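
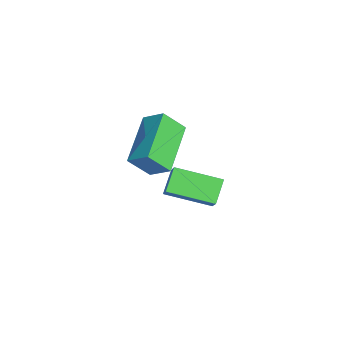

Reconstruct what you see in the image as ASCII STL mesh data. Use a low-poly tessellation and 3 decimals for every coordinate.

solid 
facet normal -0.671 -0.047 -0.740
outer loop
vertex -1.993 3.227 -0.79
vertex -1.676 4.654 -1.169
vertex -1.368 2.942 -1.339
endloop
endfacet
facet normal -0.210 -0.945 0.251
outer loop
vertex -0.744 2.986 -0.651
vertex -1.993 3.227 -0.79
vertex -1.368 2.942 -1.339
endloop
endfacet
facet normal -0.671 -0.047 -0.740
outer loop
vertex -1.368 2.942 -1.339
vertex -1.676 4.654 -1.169
vertex -1.051 4.369 -1.718
endloop
endfacet
facet normal 0.711 -0.324 -0.624
outer loop
vertex -1.051 4.369 -1.718
vertex -0.744 2.986 -0.651
vertex -1.368 2.942 -1.339
endloop
endfacet
facet normal -0.711 0.324 0.624
outer loop
vertex -1.993 3.227 -0.79
vertex -1.052 4.698 -0.481
vertex -1.676 4.654 -1.169
endloop
endfacet
facet normal -0.210 -0.945 0.251
outer loop
vertex -1.369 3.271 -0.102
vertex -1.993 3.227 -0.79
vertex -0.744 2.986 -0.651
endloop
endfacet
facet normal -0.711 0.324 0.624
outer loop
vertex -1.369 3.271 -0.102
vertex -1.052 4.698 -0.481
vertex -1.993 3.227 -0.79
endloop
endfacet
facet normal 0.210 0.945 -0.251
outer loop
vertex -1.676 4.654 -1.169
vertex -1.052 4.698 -0.481
vertex -1.051 4.369 -1.718
endloop
endfacet
facet normal 0.711 -0.324 -0.624
outer loop
vertex -0.427 4.413 -1.03
vertex -0.744 2.986 -0.651
vertex -1.051 4.369 -1.718
endloop
endfacet
facet normal 0.210 0.945 -0.251
outer loop
vertex -1.051 4.369 -1.718
vertex -1.052 4.698 -0.481
vertex -0.427 4.413 -1.03
endloop
endfacet
facet normal 0.671 0.047 0.740
outer loop
vertex -0.427 4.413 -1.03
vertex -1.369 3.271 -0.102
vertex -0.744 2.986 -0.651
endloop
endfacet
facet normal 0.671 0.047 0.740
outer loop
vertex -1.052 4.698 -0.481
vertex -1.369 3.271 -0.102
vertex -0.427 4.413 -1.03
endloop
endfacet
facet normal -0.460 -0.678 -0.574
outer loop
vertex 0.573 1.834 2.02
vertex -0.934 2.364 2.602
vertex 0.522 2.467 1.313
endloop
endfacet
facet normal 0.887 -0.311 -0.342
outer loop
vertex 0.894 3.016 1.778
vertex 0.573 1.834 2.02
vertex 0.522 2.467 1.313
endloop
endfacet
facet normal -0.460 -0.678 -0.573
outer loop
vertex 0.522 2.467 1.313
vertex -0.934 2.364 2.602
vertex -0.985 2.996 1.895
endloop
endfacet
facet normal -0.053 0.666 -0.744
outer loop
vertex -0.985 2.996 1.895
vertex 0.894 3.016 1.778
vertex 0.522 2.467 1.313
endloop
endfacet
facet normal 0.053 -0.666 0.744
outer loop
vertex 0.573 1.834 2.02
vertex -0.562 2.913 3.067
vertex -0.934 2.364 2.602
endloop
endfacet
facet normal 0.887 -0.311 -0.342
outer loop
vertex 0.945 2.384 2.485
vertex 0.573 1.834 2.02
vertex 0.894 3.016 1.778
endloop
endfacet
facet normal 0.054 -0.666 0.744
outer loop
vertex 0.945 2.384 2.485
vertex -0.562 2.913 3.067
vertex 0.573 1.834 2.02
endloop
endfacet
facet normal -0.887 0.311 0.342
outer loop
vertex -0.934 2.364 2.602
vertex -0.562 2.913 3.067
vertex -0.985 2.996 1.895
endloop
endfacet
facet normal -0.053 0.666 -0.744
outer loop
vertex -0.613 3.546 2.36
vertex 0.894 3.016 1.778
vertex -0.985 2.996 1.895
endloop
endfacet
facet normal -0.887 0.311 0.342
outer loop
vertex -0.985 2.996 1.895
vertex -0.562 2.913 3.067
vertex -0.613 3.546 2.36
endloop
endfacet
facet normal 0.460 0.678 0.573
outer loop
vertex -0.613 3.546 2.36
vertex 0.945 2.384 2.485
vertex 0.894 3.016 1.778
endloop
endfacet
facet normal 0.460 0.678 0.574
outer loop
vertex -0.562 2.913 3.067
vertex 0.945 2.384 2.485
vertex -0.613 3.546 2.36
endloop
endfacet

endsolid


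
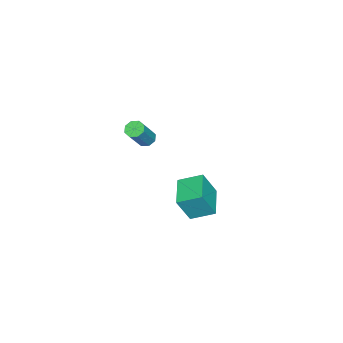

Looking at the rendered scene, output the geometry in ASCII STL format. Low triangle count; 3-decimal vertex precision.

solid 
facet normal -0.606 0.064 -0.793
outer loop
vertex 1.274 1.925 2.28
vertex 0.861 1.527 2.563
vertex 0.943 2.162 2.552
endloop
endfacet
facet normal 0.419 0.873 -0.250
outer loop
vertex 1.274 1.925 2.28
vertex 0.943 2.162 2.552
vertex 2.552 1.791 3.953
endloop
endfacet
facet normal 0.419 0.873 -0.250
outer loop
vertex 2.552 1.791 3.953
vertex 0.943 2.162 2.552
vertex 2.221 2.028 4.225
endloop
endfacet
facet normal 0.606 -0.063 0.793
outer loop
vertex 2.552 1.791 3.953
vertex 2.221 2.028 4.225
vertex 2.139 1.393 4.237
endloop
endfacet
facet normal -0.605 0.064 -0.793
outer loop
vertex 0.943 2.162 2.552
vertex 0.861 1.527 2.563
vertex 0.563 2.027 2.831
endloop
endfacet
facet normal -0.182 0.959 0.216
outer loop
vertex 0.943 2.162 2.552
vertex 0.563 2.027 2.831
vertex 2.221 2.028 4.225
endloop
endfacet
facet normal -0.183 0.959 0.217
outer loop
vertex 2.221 2.028 4.225
vertex 0.563 2.027 2.831
vertex 1.841 1.892 4.504
endloop
endfacet
facet normal 0.605 -0.063 0.794
outer loop
vertex 2.221 2.028 4.225
vertex 1.841 1.892 4.504
vertex 2.139 1.393 4.237
endloop
endfacet
facet normal -0.606 0.064 -0.793
outer loop
vertex 0.563 2.027 2.831
vertex 0.861 1.527 2.563
vertex 0.358 1.599 2.953
endloop
endfacet
facet normal -0.677 0.483 0.556
outer loop
vertex 0.563 2.027 2.831
vertex 0.358 1.599 2.953
vertex 1.841 1.892 4.504
endloop
endfacet
facet normal -0.677 0.483 0.556
outer loop
vertex 1.841 1.892 4.504
vertex 0.358 1.599 2.953
vertex 1.636 1.464 4.626
endloop
endfacet
facet normal 0.605 -0.063 0.794
outer loop
vertex 1.841 1.892 4.504
vertex 1.636 1.464 4.626
vertex 2.139 1.393 4.237
endloop
endfacet
facet normal -0.606 0.063 -0.793
outer loop
vertex 0.358 1.599 2.953
vertex 0.861 1.527 2.563
vertex 0.448 1.129 2.847
endloop
endfacet
facet normal -0.774 -0.277 0.569
outer loop
vertex 0.358 1.599 2.953
vertex 0.448 1.129 2.847
vertex 1.636 1.464 4.626
endloop
endfacet
facet normal -0.774 -0.277 0.569
outer loop
vertex 1.636 1.464 4.626
vertex 0.448 1.129 2.847
vertex 1.726 0.995 4.52
endloop
endfacet
facet normal 0.605 -0.063 0.794
outer loop
vertex 1.636 1.464 4.626
vertex 1.726 0.995 4.52
vertex 2.139 1.393 4.237
endloop
endfacet
facet normal -0.606 0.063 -0.793
outer loop
vertex 0.448 1.129 2.847
vertex 0.861 1.527 2.563
vertex 0.779 0.892 2.575
endloop
endfacet
facet normal -0.419 -0.873 0.250
outer loop
vertex 0.448 1.129 2.847
vertex 0.779 0.892 2.575
vertex 1.726 0.995 4.52
endloop
endfacet
facet normal -0.419 -0.873 0.250
outer loop
vertex 1.726 0.995 4.52
vertex 0.779 0.892 2.575
vertex 2.057 0.758 4.248
endloop
endfacet
facet normal 0.606 -0.064 0.793
outer loop
vertex 1.726 0.995 4.52
vertex 2.057 0.758 4.248
vertex 2.139 1.393 4.237
endloop
endfacet
facet normal -0.605 0.063 -0.794
outer loop
vertex 0.779 0.892 2.575
vertex 0.861 1.527 2.563
vertex 1.159 1.028 2.296
endloop
endfacet
facet normal 0.184 -0.959 -0.217
outer loop
vertex 0.779 0.892 2.575
vertex 1.159 1.028 2.296
vertex 2.057 0.758 4.248
endloop
endfacet
facet normal 0.182 -0.959 -0.216
outer loop
vertex 2.057 0.758 4.248
vertex 1.159 1.028 2.296
vertex 2.437 0.893 3.969
endloop
endfacet
facet normal 0.605 -0.064 0.793
outer loop
vertex 2.057 0.758 4.248
vertex 2.437 0.893 3.969
vertex 2.139 1.393 4.237
endloop
endfacet
facet normal -0.605 0.063 -0.794
outer loop
vertex 1.159 1.028 2.296
vertex 0.861 1.527 2.563
vertex 1.364 1.456 2.174
endloop
endfacet
facet normal 0.677 -0.483 -0.556
outer loop
vertex 1.159 1.028 2.296
vertex 1.364 1.456 2.174
vertex 2.437 0.893 3.969
endloop
endfacet
facet normal 0.677 -0.483 -0.556
outer loop
vertex 2.437 0.893 3.969
vertex 1.364 1.456 2.174
vertex 2.642 1.321 3.847
endloop
endfacet
facet normal 0.606 -0.064 0.793
outer loop
vertex 2.437 0.893 3.969
vertex 2.642 1.321 3.847
vertex 2.139 1.393 4.237
endloop
endfacet
facet normal -0.605 0.063 -0.794
outer loop
vertex 1.364 1.456 2.174
vertex 0.861 1.527 2.563
vertex 1.274 1.925 2.28
endloop
endfacet
facet normal 0.774 0.277 -0.569
outer loop
vertex 1.364 1.456 2.174
vertex 1.274 1.925 2.28
vertex 2.642 1.321 3.847
endloop
endfacet
facet normal 0.774 0.277 -0.569
outer loop
vertex 2.642 1.321 3.847
vertex 1.274 1.925 2.28
vertex 2.552 1.791 3.953
endloop
endfacet
facet normal 0.606 -0.063 0.793
outer loop
vertex 2.642 1.321 3.847
vertex 2.552 1.791 3.953
vertex 2.139 1.393 4.237
endloop
endfacet
facet normal -0.909 -0.366 0.199
outer loop
vertex -1.957 2.321 -3.16
vertex -2.413 3.822 -2.479
vertex -2.613 2.954 -4.996
endloop
endfacet
facet normal 0.267 -0.878 -0.398
outer loop
vertex -0.667 3.738 -5.421
vertex -1.957 2.321 -3.16
vertex -2.613 2.954 -4.996
endloop
endfacet
facet normal -0.909 -0.366 0.199
outer loop
vertex -2.613 2.954 -4.996
vertex -2.413 3.822 -2.479
vertex -3.069 4.455 -4.315
endloop
endfacet
facet normal -0.320 0.309 -0.896
outer loop
vertex -3.069 4.455 -4.315
vertex -0.667 3.738 -5.421
vertex -2.613 2.954 -4.996
endloop
endfacet
facet normal 0.320 -0.309 0.896
outer loop
vertex -1.957 2.321 -3.16
vertex -0.467 4.606 -2.904
vertex -2.413 3.822 -2.479
endloop
endfacet
facet normal 0.267 -0.878 -0.398
outer loop
vertex -0.011 3.105 -3.585
vertex -1.957 2.321 -3.16
vertex -0.667 3.738 -5.421
endloop
endfacet
facet normal 0.320 -0.309 0.896
outer loop
vertex -0.011 3.105 -3.585
vertex -0.467 4.606 -2.904
vertex -1.957 2.321 -3.16
endloop
endfacet
facet normal -0.267 0.878 0.398
outer loop
vertex -2.413 3.822 -2.479
vertex -0.467 4.606 -2.904
vertex -3.069 4.455 -4.315
endloop
endfacet
facet normal -0.320 0.309 -0.896
outer loop
vertex -1.123 5.239 -4.74
vertex -0.667 3.738 -5.421
vertex -3.069 4.455 -4.315
endloop
endfacet
facet normal -0.267 0.878 0.398
outer loop
vertex -3.069 4.455 -4.315
vertex -0.467 4.606 -2.904
vertex -1.123 5.239 -4.74
endloop
endfacet
facet normal 0.909 0.366 -0.199
outer loop
vertex -1.123 5.239 -4.74
vertex -0.011 3.105 -3.585
vertex -0.667 3.738 -5.421
endloop
endfacet
facet normal 0.909 0.366 -0.199
outer loop
vertex -0.467 4.606 -2.904
vertex -0.011 3.105 -3.585
vertex -1.123 5.239 -4.74
endloop
endfacet

endsolid


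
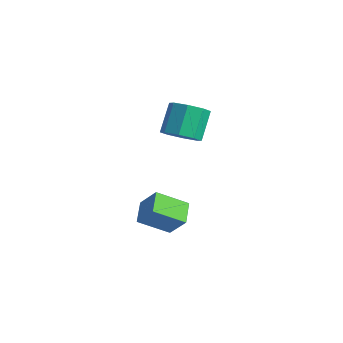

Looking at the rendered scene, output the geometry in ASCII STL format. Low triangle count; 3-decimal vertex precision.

solid 
facet normal -0.519 -0.684 0.513
outer loop
vertex -2.207 0.857 -2.45
vertex -3.015 1.785 -2.031
vertex -3.111 0.624 -3.675
endloop
endfacet
facet normal 0.621 -0.714 -0.323
outer loop
vertex -2.145 1.895 -4.629
vertex -2.207 0.857 -2.45
vertex -3.111 0.624 -3.675
endloop
endfacet
facet normal -0.519 -0.684 0.513
outer loop
vertex -3.111 0.624 -3.675
vertex -3.015 1.785 -2.031
vertex -3.919 1.552 -3.256
endloop
endfacet
facet normal -0.587 -0.151 -0.796
outer loop
vertex -3.919 1.552 -3.256
vertex -2.145 1.895 -4.629
vertex -3.111 0.624 -3.675
endloop
endfacet
facet normal 0.587 0.151 0.796
outer loop
vertex -2.207 0.857 -2.45
vertex -2.049 3.056 -2.985
vertex -3.015 1.785 -2.031
endloop
endfacet
facet normal 0.621 -0.714 -0.323
outer loop
vertex -1.241 2.128 -3.404
vertex -2.207 0.857 -2.45
vertex -2.145 1.895 -4.629
endloop
endfacet
facet normal 0.587 0.151 0.796
outer loop
vertex -1.241 2.128 -3.404
vertex -2.049 3.056 -2.985
vertex -2.207 0.857 -2.45
endloop
endfacet
facet normal -0.621 0.714 0.323
outer loop
vertex -3.015 1.785 -2.031
vertex -2.049 3.056 -2.985
vertex -3.919 1.552 -3.256
endloop
endfacet
facet normal -0.587 -0.151 -0.796
outer loop
vertex -2.953 2.823 -4.21
vertex -2.145 1.895 -4.629
vertex -3.919 1.552 -3.256
endloop
endfacet
facet normal -0.621 0.714 0.323
outer loop
vertex -3.919 1.552 -3.256
vertex -2.049 3.056 -2.985
vertex -2.953 2.823 -4.21
endloop
endfacet
facet normal 0.519 0.684 -0.513
outer loop
vertex -2.953 2.823 -4.21
vertex -1.241 2.128 -3.404
vertex -2.145 1.895 -4.629
endloop
endfacet
facet normal 0.519 0.684 -0.513
outer loop
vertex -2.049 3.056 -2.985
vertex -1.241 2.128 -3.404
vertex -2.953 2.823 -4.21
endloop
endfacet
facet normal 0.312 -0.615 -0.724
outer loop
vertex -2.006 3.806 1.323
vertex -2.853 3.233 1.445
vertex -2.601 4.045 0.864
endloop
endfacet
facet normal 0.577 0.728 -0.369
outer loop
vertex -2.006 3.806 1.323
vertex -2.601 4.045 0.864
vertex -2.56 4.9 2.613
endloop
endfacet
facet normal 0.578 0.728 -0.369
outer loop
vertex -2.56 4.9 2.613
vertex -2.601 4.045 0.864
vertex -3.155 5.14 2.154
endloop
endfacet
facet normal -0.311 0.615 0.725
outer loop
vertex -2.56 4.9 2.613
vertex -3.155 5.14 2.154
vertex -3.407 4.327 2.735
endloop
endfacet
facet normal 0.312 -0.615 -0.724
outer loop
vertex -2.601 4.045 0.864
vertex -2.853 3.233 1.445
vertex -3.343 3.808 0.746
endloop
endfacet
facet normal -0.126 0.729 -0.673
outer loop
vertex -2.601 4.045 0.864
vertex -3.343 3.808 0.746
vertex -3.155 5.14 2.154
endloop
endfacet
facet normal -0.125 0.729 -0.673
outer loop
vertex -3.155 5.14 2.154
vertex -3.343 3.808 0.746
vertex -3.898 4.903 2.035
endloop
endfacet
facet normal -0.312 0.615 0.725
outer loop
vertex -3.155 5.14 2.154
vertex -3.898 4.903 2.035
vertex -3.407 4.327 2.735
endloop
endfacet
facet normal 0.312 -0.615 -0.724
outer loop
vertex -3.343 3.808 0.746
vertex -2.853 3.233 1.445
vertex -3.798 3.234 1.037
endloop
endfacet
facet normal -0.755 0.303 -0.582
outer loop
vertex -3.343 3.808 0.746
vertex -3.798 3.234 1.037
vertex -3.898 4.903 2.035
endloop
endfacet
facet normal -0.755 0.303 -0.582
outer loop
vertex -3.898 4.903 2.035
vertex -3.798 3.234 1.037
vertex -4.353 4.329 2.327
endloop
endfacet
facet normal -0.311 0.615 0.724
outer loop
vertex -3.898 4.903 2.035
vertex -4.353 4.329 2.327
vertex -3.407 4.327 2.735
endloop
endfacet
facet normal 0.312 -0.615 -0.724
outer loop
vertex -3.798 3.234 1.037
vertex -2.853 3.233 1.445
vertex -3.7 2.66 1.567
endloop
endfacet
facet normal -0.942 -0.300 -0.151
outer loop
vertex -3.798 3.234 1.037
vertex -3.7 2.66 1.567
vertex -4.353 4.329 2.327
endloop
endfacet
facet normal -0.942 -0.300 -0.150
outer loop
vertex -4.353 4.329 2.327
vertex -3.7 2.66 1.567
vertex -4.254 3.754 2.857
endloop
endfacet
facet normal -0.311 0.615 0.725
outer loop
vertex -4.353 4.329 2.327
vertex -4.254 3.754 2.857
vertex -3.407 4.327 2.735
endloop
endfacet
facet normal 0.311 -0.615 -0.725
outer loop
vertex -3.7 2.66 1.567
vertex -2.853 3.233 1.445
vertex -3.105 2.42 2.026
endloop
endfacet
facet normal -0.578 -0.728 0.369
outer loop
vertex -3.7 2.66 1.567
vertex -3.105 2.42 2.026
vertex -4.254 3.754 2.857
endloop
endfacet
facet normal -0.578 -0.728 0.370
outer loop
vertex -4.254 3.754 2.857
vertex -3.105 2.42 2.026
vertex -3.659 3.515 3.316
endloop
endfacet
facet normal -0.312 0.615 0.724
outer loop
vertex -4.254 3.754 2.857
vertex -3.659 3.515 3.316
vertex -3.407 4.327 2.735
endloop
endfacet
facet normal 0.312 -0.615 -0.725
outer loop
vertex -3.105 2.42 2.026
vertex -2.853 3.233 1.445
vertex -2.362 2.657 2.145
endloop
endfacet
facet normal 0.125 -0.729 0.673
outer loop
vertex -3.105 2.42 2.026
vertex -2.362 2.657 2.145
vertex -3.659 3.515 3.316
endloop
endfacet
facet normal 0.126 -0.729 0.673
outer loop
vertex -3.659 3.515 3.316
vertex -2.362 2.657 2.145
vertex -2.917 3.752 3.434
endloop
endfacet
facet normal -0.312 0.615 0.724
outer loop
vertex -3.659 3.515 3.316
vertex -2.917 3.752 3.434
vertex -3.407 4.327 2.735
endloop
endfacet
facet normal 0.311 -0.615 -0.724
outer loop
vertex -2.362 2.657 2.145
vertex -2.853 3.233 1.445
vertex -1.907 3.231 1.853
endloop
endfacet
facet normal 0.755 -0.302 0.582
outer loop
vertex -2.362 2.657 2.145
vertex -1.907 3.231 1.853
vertex -2.917 3.752 3.434
endloop
endfacet
facet normal 0.755 -0.303 0.582
outer loop
vertex -2.917 3.752 3.434
vertex -1.907 3.231 1.853
vertex -2.462 4.326 3.143
endloop
endfacet
facet normal -0.312 0.615 0.724
outer loop
vertex -2.917 3.752 3.434
vertex -2.462 4.326 3.143
vertex -3.407 4.327 2.735
endloop
endfacet
facet normal 0.311 -0.615 -0.725
outer loop
vertex -1.907 3.231 1.853
vertex -2.853 3.233 1.445
vertex -2.006 3.806 1.323
endloop
endfacet
facet normal 0.942 0.301 0.150
outer loop
vertex -1.907 3.231 1.853
vertex -2.006 3.806 1.323
vertex -2.462 4.326 3.143
endloop
endfacet
facet normal 0.942 0.300 0.150
outer loop
vertex -2.462 4.326 3.143
vertex -2.006 3.806 1.323
vertex -2.56 4.9 2.613
endloop
endfacet
facet normal -0.312 0.615 0.724
outer loop
vertex -2.462 4.326 3.143
vertex -2.56 4.9 2.613
vertex -3.407 4.327 2.735
endloop
endfacet

endsolid


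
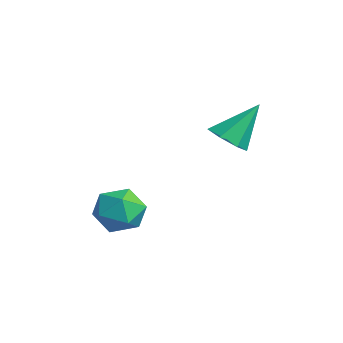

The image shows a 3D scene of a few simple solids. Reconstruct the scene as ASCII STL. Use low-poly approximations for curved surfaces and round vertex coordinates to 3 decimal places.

solid 
facet normal -0.043 -0.084 0.996
outer loop
vertex 2.065 -1.092 -0.945
vertex 1.957 -2.207 -1.044
vertex 2.98 -1.747 -0.961
endloop
endfacet
facet normal 0.355 0.476 0.804
outer loop
vertex 2.065 -1.092 -0.945
vertex 2.98 -1.747 -0.961
vertex 2.972 -0.777 -1.532
endloop
endfacet
facet normal -0.051 0.911 0.410
outer loop
vertex 2.065 -1.092 -0.945
vertex 2.972 -0.777 -1.532
vertex 1.944 -0.638 -1.968
endloop
endfacet
facet normal -0.699 0.619 0.357
outer loop
vertex 2.065 -1.092 -0.945
vertex 1.944 -0.638 -1.968
vertex 1.316 -1.522 -1.666
endloop
endfacet
facet normal -0.695 0.003 0.719
outer loop
vertex 2.065 -1.092 -0.945
vertex 1.316 -1.522 -1.666
vertex 1.957 -2.207 -1.044
endloop
endfacet
facet normal 0.888 0.239 0.393
outer loop
vertex 2.972 -0.777 -1.532
vertex 2.98 -1.747 -0.961
vertex 3.424 -1.698 -1.994
endloop
endfacet
facet normal 0.244 -0.669 0.702
outer loop
vertex 2.98 -1.747 -0.961
vertex 1.957 -2.207 -1.044
vertex 2.796 -2.582 -1.692
endloop
endfacet
facet normal -0.811 -0.526 0.256
outer loop
vertex 1.957 -2.207 -1.044
vertex 1.316 -1.522 -1.666
vertex 1.768 -2.443 -2.128
endloop
endfacet
facet normal -0.819 0.469 -0.330
outer loop
vertex 1.316 -1.522 -1.666
vertex 1.944 -0.638 -1.968
vertex 1.76 -1.473 -2.699
endloop
endfacet
facet normal 0.231 0.941 -0.245
outer loop
vertex 1.944 -0.638 -1.968
vertex 2.972 -0.777 -1.532
vertex 2.783 -1.013 -2.616
endloop
endfacet
facet normal 0.699 -0.619 -0.357
outer loop
vertex 2.675 -2.128 -2.715
vertex 3.424 -1.698 -1.994
vertex 2.796 -2.582 -1.692
endloop
endfacet
facet normal 0.051 -0.911 -0.410
outer loop
vertex 2.675 -2.128 -2.715
vertex 2.796 -2.582 -1.692
vertex 1.768 -2.443 -2.128
endloop
endfacet
facet normal -0.355 -0.476 -0.804
outer loop
vertex 2.675 -2.128 -2.715
vertex 1.768 -2.443 -2.128
vertex 1.76 -1.473 -2.699
endloop
endfacet
facet normal 0.043 0.084 -0.996
outer loop
vertex 2.675 -2.128 -2.715
vertex 1.76 -1.473 -2.699
vertex 2.783 -1.013 -2.616
endloop
endfacet
facet normal 0.695 -0.003 -0.719
outer loop
vertex 2.675 -2.128 -2.715
vertex 2.783 -1.013 -2.616
vertex 3.424 -1.698 -1.994
endloop
endfacet
facet normal 0.819 -0.469 0.330
outer loop
vertex 2.796 -2.582 -1.692
vertex 3.424 -1.698 -1.994
vertex 2.98 -1.747 -0.961
endloop
endfacet
facet normal -0.231 -0.941 0.245
outer loop
vertex 1.768 -2.443 -2.128
vertex 2.796 -2.582 -1.692
vertex 1.957 -2.207 -1.044
endloop
endfacet
facet normal -0.888 -0.239 -0.393
outer loop
vertex 1.76 -1.473 -2.699
vertex 1.768 -2.443 -2.128
vertex 1.316 -1.522 -1.666
endloop
endfacet
facet normal -0.244 0.669 -0.702
outer loop
vertex 2.783 -1.013 -2.616
vertex 1.76 -1.473 -2.699
vertex 1.944 -0.638 -1.968
endloop
endfacet
facet normal 0.811 0.526 -0.256
outer loop
vertex 3.424 -1.698 -1.994
vertex 2.783 -1.013 -2.616
vertex 2.972 -0.777 -1.532
endloop
endfacet
facet normal -0.034 -0.626 -0.779
outer loop
vertex 3.863 2.813 1.035
vertex 3.295 2.271 1.496
vertex 3.093 2.967 0.945
endloop
endfacet
facet normal 0.220 0.934 -0.282
outer loop
vertex 3.863 2.813 1.035
vertex 3.093 2.967 0.945
vertex 3.365 3.549 3.084
endloop
endfacet
facet normal -0.034 -0.626 -0.779
outer loop
vertex 3.093 2.967 0.945
vertex 3.295 2.271 1.496
vertex 2.476 2.597 1.27
endloop
endfacet
facet normal -0.565 0.811 -0.149
outer loop
vertex 3.093 2.967 0.945
vertex 2.476 2.597 1.27
vertex 3.365 3.549 3.084
endloop
endfacet
facet normal -0.035 -0.627 -0.779
outer loop
vertex 2.476 2.597 1.27
vertex 3.295 2.271 1.496
vertex 2.475 1.982 1.765
endloop
endfacet
facet normal -0.914 0.255 0.315
outer loop
vertex 2.476 2.597 1.27
vertex 2.475 1.982 1.765
vertex 3.365 3.549 3.084
endloop
endfacet
facet normal -0.035 -0.626 -0.779
outer loop
vertex 2.475 1.982 1.765
vertex 3.295 2.271 1.496
vertex 3.092 1.584 2.057
endloop
endfacet
facet normal -0.566 -0.319 0.761
outer loop
vertex 2.475 1.982 1.765
vertex 3.092 1.584 2.057
vertex 3.365 3.549 3.084
endloop
endfacet
facet normal -0.034 -0.626 -0.779
outer loop
vertex 3.092 1.584 2.057
vertex 3.295 2.271 1.496
vertex 3.861 1.704 1.927
endloop
endfacet
facet normal 0.218 -0.476 0.852
outer loop
vertex 3.092 1.584 2.057
vertex 3.861 1.704 1.927
vertex 3.365 3.549 3.084
endloop
endfacet
facet normal -0.034 -0.626 -0.779
outer loop
vertex 3.861 1.704 1.927
vertex 3.295 2.271 1.496
vertex 4.204 2.251 1.472
endloop
endfacet
facet normal 0.848 -0.099 0.521
outer loop
vertex 3.861 1.704 1.927
vertex 4.204 2.251 1.472
vertex 3.365 3.549 3.084
endloop
endfacet
facet normal -0.034 -0.626 -0.779
outer loop
vertex 4.204 2.251 1.472
vertex 3.295 2.271 1.496
vertex 3.863 2.813 1.035
endloop
endfacet
facet normal 0.849 0.528 0.017
outer loop
vertex 4.204 2.251 1.472
vertex 3.863 2.813 1.035
vertex 3.365 3.549 3.084
endloop
endfacet

endsolid


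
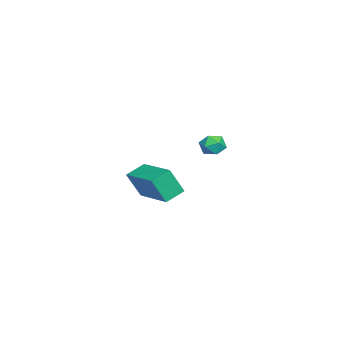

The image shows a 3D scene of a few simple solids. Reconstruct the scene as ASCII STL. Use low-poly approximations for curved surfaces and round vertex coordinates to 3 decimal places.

solid 
facet normal -0.751 -0.636 -0.178
outer loop
vertex 2.234 -1.967 -1.9
vertex 1.589 -1.318 -1.497
vertex 2.039 -1.391 -3.139
endloop
endfacet
facet normal 0.645 -0.649 -0.403
outer loop
vertex 3.631 -0.042 -2.763
vertex 2.234 -1.967 -1.9
vertex 2.039 -1.391 -3.139
endloop
endfacet
facet normal -0.751 -0.636 -0.178
outer loop
vertex 2.039 -1.391 -3.139
vertex 1.589 -1.318 -1.497
vertex 1.394 -0.742 -2.736
endloop
endfacet
facet normal -0.141 0.417 -0.898
outer loop
vertex 1.394 -0.742 -2.736
vertex 3.631 -0.042 -2.763
vertex 2.039 -1.391 -3.139
endloop
endfacet
facet normal 0.141 -0.417 0.898
outer loop
vertex 2.234 -1.967 -1.9
vertex 3.181 0.031 -1.121
vertex 1.589 -1.318 -1.497
endloop
endfacet
facet normal 0.645 -0.649 -0.403
outer loop
vertex 3.826 -0.618 -1.524
vertex 2.234 -1.967 -1.9
vertex 3.631 -0.042 -2.763
endloop
endfacet
facet normal 0.141 -0.417 0.898
outer loop
vertex 3.826 -0.618 -1.524
vertex 3.181 0.031 -1.121
vertex 2.234 -1.967 -1.9
endloop
endfacet
facet normal -0.645 0.649 0.403
outer loop
vertex 1.589 -1.318 -1.497
vertex 3.181 0.031 -1.121
vertex 1.394 -0.742 -2.736
endloop
endfacet
facet normal -0.141 0.417 -0.898
outer loop
vertex 2.986 0.607 -2.36
vertex 3.631 -0.042 -2.763
vertex 1.394 -0.742 -2.736
endloop
endfacet
facet normal -0.645 0.649 0.403
outer loop
vertex 1.394 -0.742 -2.736
vertex 3.181 0.031 -1.121
vertex 2.986 0.607 -2.36
endloop
endfacet
facet normal 0.751 0.636 0.178
outer loop
vertex 2.986 0.607 -2.36
vertex 3.826 -0.618 -1.524
vertex 3.631 -0.042 -2.763
endloop
endfacet
facet normal 0.751 0.636 0.178
outer loop
vertex 3.181 0.031 -1.121
vertex 3.826 -0.618 -1.524
vertex 2.986 0.607 -2.36
endloop
endfacet
facet normal 0.224 0.354 0.908
outer loop
vertex -3.0 1.368 -1.453
vertex -2.652 0.807 -1.32
vertex -2.344 1.335 -1.602
endloop
endfacet
facet normal 0.145 0.886 0.440
outer loop
vertex -3.0 1.368 -1.453
vertex -2.344 1.335 -1.602
vertex -2.774 1.62 -2.035
endloop
endfacet
facet normal -0.512 0.843 0.166
outer loop
vertex -3.0 1.368 -1.453
vertex -2.774 1.62 -2.035
vertex -3.348 1.268 -2.02
endloop
endfacet
facet normal -0.839 0.282 0.465
outer loop
vertex -3.0 1.368 -1.453
vertex -3.348 1.268 -2.02
vertex -3.272 0.766 -1.578
endloop
endfacet
facet normal -0.383 -0.019 0.924
outer loop
vertex -3.0 1.368 -1.453
vertex -3.272 0.766 -1.578
vertex -2.652 0.807 -1.32
endloop
endfacet
facet normal 0.613 0.785 -0.092
outer loop
vertex -2.774 1.62 -2.035
vertex -2.344 1.335 -1.602
vertex -2.288 1.214 -2.262
endloop
endfacet
facet normal 0.741 -0.076 0.667
outer loop
vertex -2.344 1.335 -1.602
vertex -2.652 0.807 -1.32
vertex -2.212 0.712 -1.82
endloop
endfacet
facet normal -0.243 -0.679 0.693
outer loop
vertex -2.652 0.807 -1.32
vertex -3.272 0.766 -1.578
vertex -2.786 0.36 -1.805
endloop
endfacet
facet normal -0.980 -0.191 -0.048
outer loop
vertex -3.272 0.766 -1.578
vertex -3.348 1.268 -2.02
vertex -3.216 0.645 -2.238
endloop
endfacet
facet normal -0.452 0.715 -0.534
outer loop
vertex -3.348 1.268 -2.02
vertex -2.774 1.62 -2.035
vertex -2.908 1.173 -2.52
endloop
endfacet
facet normal 0.839 -0.282 -0.465
outer loop
vertex -2.56 0.612 -2.387
vertex -2.288 1.214 -2.262
vertex -2.212 0.712 -1.82
endloop
endfacet
facet normal 0.512 -0.843 -0.166
outer loop
vertex -2.56 0.612 -2.387
vertex -2.212 0.712 -1.82
vertex -2.786 0.36 -1.805
endloop
endfacet
facet normal -0.145 -0.886 -0.440
outer loop
vertex -2.56 0.612 -2.387
vertex -2.786 0.36 -1.805
vertex -3.216 0.645 -2.238
endloop
endfacet
facet normal -0.224 -0.354 -0.908
outer loop
vertex -2.56 0.612 -2.387
vertex -3.216 0.645 -2.238
vertex -2.908 1.173 -2.52
endloop
endfacet
facet normal 0.383 0.019 -0.924
outer loop
vertex -2.56 0.612 -2.387
vertex -2.908 1.173 -2.52
vertex -2.288 1.214 -2.262
endloop
endfacet
facet normal 0.980 0.191 0.048
outer loop
vertex -2.212 0.712 -1.82
vertex -2.288 1.214 -2.262
vertex -2.344 1.335 -1.602
endloop
endfacet
facet normal 0.452 -0.715 0.534
outer loop
vertex -2.786 0.36 -1.805
vertex -2.212 0.712 -1.82
vertex -2.652 0.807 -1.32
endloop
endfacet
facet normal -0.613 -0.785 0.092
outer loop
vertex -3.216 0.645 -2.238
vertex -2.786 0.36 -1.805
vertex -3.272 0.766 -1.578
endloop
endfacet
facet normal -0.741 0.076 -0.667
outer loop
vertex -2.908 1.173 -2.52
vertex -3.216 0.645 -2.238
vertex -3.348 1.268 -2.02
endloop
endfacet
facet normal 0.243 0.679 -0.693
outer loop
vertex -2.288 1.214 -2.262
vertex -2.908 1.173 -2.52
vertex -2.774 1.62 -2.035
endloop
endfacet

endsolid


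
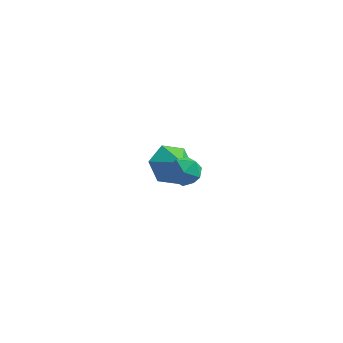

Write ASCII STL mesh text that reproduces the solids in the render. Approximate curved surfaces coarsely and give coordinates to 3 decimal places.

solid 
facet normal -0.487 0.870 -0.073
outer loop
vertex 1.926 -1.365 -0.195
vertex 1.406 -1.623 0.203
vertex 1.95 -1.293 0.505
endloop
endfacet
facet normal 0.217 0.970 -0.107
outer loop
vertex 1.926 -1.365 -0.195
vertex 1.95 -1.293 0.505
vertex 2.533 -1.463 0.149
endloop
endfacet
facet normal 0.468 0.590 -0.658
outer loop
vertex 1.926 -1.365 -0.195
vertex 2.533 -1.463 0.149
vertex 2.349 -1.899 -0.373
endloop
endfacet
facet normal -0.082 0.256 -0.963
outer loop
vertex 1.926 -1.365 -0.195
vertex 2.349 -1.899 -0.373
vertex 1.652 -1.998 -0.34
endloop
endfacet
facet normal -0.674 0.429 -0.602
outer loop
vertex 1.926 -1.365 -0.195
vertex 1.652 -1.998 -0.34
vertex 1.406 -1.623 0.203
endloop
endfacet
facet normal 0.506 0.709 0.490
outer loop
vertex 2.533 -1.463 0.149
vertex 1.95 -1.293 0.505
vertex 2.388 -1.782 0.76
endloop
endfacet
facet normal -0.635 0.547 0.546
outer loop
vertex 1.95 -1.293 0.505
vertex 1.406 -1.623 0.203
vertex 1.691 -1.881 0.793
endloop
endfacet
facet normal -0.936 -0.167 -0.309
outer loop
vertex 1.406 -1.623 0.203
vertex 1.652 -1.998 -0.34
vertex 1.507 -2.317 0.271
endloop
endfacet
facet normal 0.021 -0.447 -0.894
outer loop
vertex 1.652 -1.998 -0.34
vertex 2.349 -1.899 -0.373
vertex 2.09 -2.487 -0.085
endloop
endfacet
facet normal 0.912 0.094 -0.400
outer loop
vertex 2.349 -1.899 -0.373
vertex 2.533 -1.463 0.149
vertex 2.634 -2.157 0.217
endloop
endfacet
facet normal 0.082 -0.256 0.963
outer loop
vertex 2.114 -2.415 0.615
vertex 2.388 -1.782 0.76
vertex 1.691 -1.881 0.793
endloop
endfacet
facet normal -0.468 -0.590 0.658
outer loop
vertex 2.114 -2.415 0.615
vertex 1.691 -1.881 0.793
vertex 1.507 -2.317 0.271
endloop
endfacet
facet normal -0.217 -0.970 0.107
outer loop
vertex 2.114 -2.415 0.615
vertex 1.507 -2.317 0.271
vertex 2.09 -2.487 -0.085
endloop
endfacet
facet normal 0.487 -0.870 0.073
outer loop
vertex 2.114 -2.415 0.615
vertex 2.09 -2.487 -0.085
vertex 2.634 -2.157 0.217
endloop
endfacet
facet normal 0.674 -0.429 0.602
outer loop
vertex 2.114 -2.415 0.615
vertex 2.634 -2.157 0.217
vertex 2.388 -1.782 0.76
endloop
endfacet
facet normal -0.021 0.447 0.894
outer loop
vertex 1.691 -1.881 0.793
vertex 2.388 -1.782 0.76
vertex 1.95 -1.293 0.505
endloop
endfacet
facet normal -0.912 -0.094 0.400
outer loop
vertex 1.507 -2.317 0.271
vertex 1.691 -1.881 0.793
vertex 1.406 -1.623 0.203
endloop
endfacet
facet normal -0.506 -0.709 -0.490
outer loop
vertex 2.09 -2.487 -0.085
vertex 1.507 -2.317 0.271
vertex 1.652 -1.998 -0.34
endloop
endfacet
facet normal 0.635 -0.547 -0.546
outer loop
vertex 2.634 -2.157 0.217
vertex 2.09 -2.487 -0.085
vertex 2.349 -1.899 -0.373
endloop
endfacet
facet normal 0.936 0.167 0.309
outer loop
vertex 2.388 -1.782 0.76
vertex 2.634 -2.157 0.217
vertex 2.533 -1.463 0.149
endloop
endfacet
facet normal -0.568 0.488 -0.663
outer loop
vertex 0.757 2.51 -4.724
vertex 0.283 2.944 -3.998
vertex 1.076 3.357 -4.374
endloop
endfacet
facet normal 0.944 -0.309 -0.112
outer loop
vertex 0.757 2.51 -4.724
vertex 1.076 3.357 -4.374
vertex 0.897 2.416 -3.282
endloop
endfacet
facet normal -0.568 0.488 -0.662
outer loop
vertex 1.076 3.357 -4.374
vertex 0.283 2.944 -3.998
vertex 0.601 3.79 -3.647
endloop
endfacet
facet normal 0.871 0.293 0.395
outer loop
vertex 1.076 3.357 -4.374
vertex 0.601 3.79 -3.647
vertex 0.897 2.416 -3.282
endloop
endfacet
facet normal -0.569 0.488 -0.662
outer loop
vertex 0.601 3.79 -3.647
vertex 0.283 2.944 -3.998
vertex -0.191 3.377 -3.271
endloop
endfacet
facet normal 0.276 0.302 0.913
outer loop
vertex 0.601 3.79 -3.647
vertex -0.191 3.377 -3.271
vertex 0.897 2.416 -3.282
endloop
endfacet
facet normal -0.569 0.488 -0.662
outer loop
vertex -0.191 3.377 -3.271
vertex 0.283 2.944 -3.998
vertex -0.51 2.53 -3.621
endloop
endfacet
facet normal -0.246 -0.289 0.925
outer loop
vertex -0.191 3.377 -3.271
vertex -0.51 2.53 -3.621
vertex 0.897 2.416 -3.282
endloop
endfacet
facet normal -0.569 0.488 -0.662
outer loop
vertex -0.51 2.53 -3.621
vertex 0.283 2.944 -3.998
vertex -0.036 2.097 -4.348
endloop
endfacet
facet normal -0.173 -0.892 0.418
outer loop
vertex -0.51 2.53 -3.621
vertex -0.036 2.097 -4.348
vertex 0.897 2.416 -3.282
endloop
endfacet
facet normal -0.568 0.488 -0.663
outer loop
vertex -0.036 2.097 -4.348
vertex 0.283 2.944 -3.998
vertex 0.757 2.51 -4.724
endloop
endfacet
facet normal 0.422 -0.901 -0.100
outer loop
vertex -0.036 2.097 -4.348
vertex 0.757 2.51 -4.724
vertex 0.897 2.416 -3.282
endloop
endfacet

endsolid


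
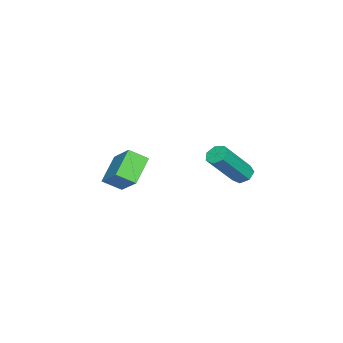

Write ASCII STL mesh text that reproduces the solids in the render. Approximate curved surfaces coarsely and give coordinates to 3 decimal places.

solid 
facet normal -0.559 -0.577 -0.596
outer loop
vertex -4.609 -2.567 -3.054
vertex -4.878 -1.761 -3.582
vertex -3.409 -2.773 -3.981
endloop
endfacet
facet normal 0.269 -0.806 0.528
outer loop
vertex -2.542 -1.879 -3.058
vertex -4.609 -2.567 -3.054
vertex -3.409 -2.773 -3.981
endloop
endfacet
facet normal -0.559 -0.577 -0.596
outer loop
vertex -3.409 -2.773 -3.981
vertex -4.878 -1.761 -3.582
vertex -3.678 -1.967 -4.509
endloop
endfacet
facet normal 0.784 -0.135 -0.606
outer loop
vertex -3.678 -1.967 -4.509
vertex -2.542 -1.879 -3.058
vertex -3.409 -2.773 -3.981
endloop
endfacet
facet normal -0.784 0.135 0.606
outer loop
vertex -4.609 -2.567 -3.054
vertex -4.011 -0.867 -2.659
vertex -4.878 -1.761 -3.582
endloop
endfacet
facet normal 0.269 -0.806 0.528
outer loop
vertex -3.742 -1.673 -2.131
vertex -4.609 -2.567 -3.054
vertex -2.542 -1.879 -3.058
endloop
endfacet
facet normal -0.784 0.135 0.606
outer loop
vertex -3.742 -1.673 -2.131
vertex -4.011 -0.867 -2.659
vertex -4.609 -2.567 -3.054
endloop
endfacet
facet normal -0.269 0.806 -0.528
outer loop
vertex -4.878 -1.761 -3.582
vertex -4.011 -0.867 -2.659
vertex -3.678 -1.967 -4.509
endloop
endfacet
facet normal 0.784 -0.135 -0.606
outer loop
vertex -2.811 -1.073 -3.586
vertex -2.542 -1.879 -3.058
vertex -3.678 -1.967 -4.509
endloop
endfacet
facet normal -0.269 0.806 -0.528
outer loop
vertex -3.678 -1.967 -4.509
vertex -4.011 -0.867 -2.659
vertex -2.811 -1.073 -3.586
endloop
endfacet
facet normal 0.559 0.577 0.596
outer loop
vertex -2.811 -1.073 -3.586
vertex -3.742 -1.673 -2.131
vertex -2.542 -1.879 -3.058
endloop
endfacet
facet normal 0.559 0.577 0.596
outer loop
vertex -4.011 -0.867 -2.659
vertex -3.742 -1.673 -2.131
vertex -2.811 -1.073 -3.586
endloop
endfacet
facet normal -0.535 0.406 -0.741
outer loop
vertex -1.588 3.608 -2.394
vertex -2.009 3.638 -2.074
vertex -1.627 3.997 -2.153
endloop
endfacet
facet normal 0.842 0.343 -0.417
outer loop
vertex -1.588 3.608 -2.394
vertex -1.627 3.997 -2.153
vertex -0.489 2.771 -0.866
endloop
endfacet
facet normal 0.842 0.344 -0.417
outer loop
vertex -0.489 2.771 -0.866
vertex -1.627 3.997 -2.153
vertex -0.528 3.16 -0.624
endloop
endfacet
facet normal 0.532 -0.408 0.742
outer loop
vertex -0.489 2.771 -0.866
vertex -0.528 3.16 -0.624
vertex -0.911 2.802 -0.546
endloop
endfacet
facet normal -0.535 0.406 -0.741
outer loop
vertex -1.627 3.997 -2.153
vertex -2.009 3.638 -2.074
vertex -1.954 4.116 -1.852
endloop
endfacet
facet normal 0.458 0.876 0.151
outer loop
vertex -1.627 3.997 -2.153
vertex -1.954 4.116 -1.852
vertex -0.528 3.16 -0.624
endloop
endfacet
facet normal 0.459 0.876 0.149
outer loop
vertex -0.528 3.16 -0.624
vertex -1.954 4.116 -1.852
vertex -0.855 3.28 -0.324
endloop
endfacet
facet normal 0.532 -0.407 0.743
outer loop
vertex -0.528 3.16 -0.624
vertex -0.855 3.28 -0.324
vertex -0.911 2.802 -0.546
endloop
endfacet
facet normal -0.532 0.406 -0.743
outer loop
vertex -1.954 4.116 -1.852
vertex -2.009 3.638 -2.074
vertex -2.323 3.876 -1.719
endloop
endfacet
facet normal -0.270 0.750 0.604
outer loop
vertex -1.954 4.116 -1.852
vertex -2.323 3.876 -1.719
vertex -0.855 3.28 -0.324
endloop
endfacet
facet normal -0.270 0.750 0.604
outer loop
vertex -0.855 3.28 -0.324
vertex -2.323 3.876 -1.719
vertex -1.224 3.039 -0.19
endloop
endfacet
facet normal 0.535 -0.407 0.741
outer loop
vertex -0.855 3.28 -0.324
vertex -1.224 3.039 -0.19
vertex -0.911 2.802 -0.546
endloop
endfacet
facet normal -0.533 0.405 -0.743
outer loop
vertex -2.323 3.876 -1.719
vertex -2.009 3.638 -2.074
vertex -2.455 3.457 -1.853
endloop
endfacet
facet normal -0.795 0.058 0.603
outer loop
vertex -2.323 3.876 -1.719
vertex -2.455 3.457 -1.853
vertex -1.224 3.039 -0.19
endloop
endfacet
facet normal -0.795 0.058 0.603
outer loop
vertex -1.224 3.039 -0.19
vertex -2.455 3.457 -1.853
vertex -1.357 2.62 -0.325
endloop
endfacet
facet normal 0.534 -0.408 0.741
outer loop
vertex -1.224 3.039 -0.19
vertex -1.357 2.62 -0.325
vertex -0.911 2.802 -0.546
endloop
endfacet
facet normal -0.533 0.407 -0.742
outer loop
vertex -2.455 3.457 -1.853
vertex -2.009 3.638 -2.074
vertex -2.252 3.174 -2.154
endloop
endfacet
facet normal -0.722 -0.676 0.149
outer loop
vertex -2.455 3.457 -1.853
vertex -2.252 3.174 -2.154
vertex -1.357 2.62 -0.325
endloop
endfacet
facet normal -0.721 -0.677 0.148
outer loop
vertex -1.357 2.62 -0.325
vertex -2.252 3.174 -2.154
vertex -1.153 2.337 -0.626
endloop
endfacet
facet normal 0.533 -0.405 0.743
outer loop
vertex -1.357 2.62 -0.325
vertex -1.153 2.337 -0.626
vertex -0.911 2.802 -0.546
endloop
endfacet
facet normal -0.534 0.407 -0.741
outer loop
vertex -2.252 3.174 -2.154
vertex -2.009 3.638 -2.074
vertex -1.866 3.241 -2.395
endloop
endfacet
facet normal -0.105 -0.902 -0.419
outer loop
vertex -2.252 3.174 -2.154
vertex -1.866 3.241 -2.395
vertex -1.153 2.337 -0.626
endloop
endfacet
facet normal -0.104 -0.902 -0.419
outer loop
vertex -1.153 2.337 -0.626
vertex -1.866 3.241 -2.395
vertex -0.767 2.404 -0.866
endloop
endfacet
facet normal 0.532 -0.405 0.743
outer loop
vertex -1.153 2.337 -0.626
vertex -0.767 2.404 -0.866
vertex -0.911 2.802 -0.546
endloop
endfacet
facet normal -0.534 0.407 -0.741
outer loop
vertex -1.866 3.241 -2.395
vertex -2.009 3.638 -2.074
vertex -1.588 3.608 -2.394
endloop
endfacet
facet normal 0.592 -0.447 -0.670
outer loop
vertex -1.866 3.241 -2.395
vertex -1.588 3.608 -2.394
vertex -0.767 2.404 -0.866
endloop
endfacet
facet normal 0.591 -0.448 -0.671
outer loop
vertex -0.767 2.404 -0.866
vertex -1.588 3.608 -2.394
vertex -0.489 2.771 -0.866
endloop
endfacet
facet normal 0.534 -0.404 0.743
outer loop
vertex -0.767 2.404 -0.866
vertex -0.489 2.771 -0.866
vertex -0.911 2.802 -0.546
endloop
endfacet

endsolid


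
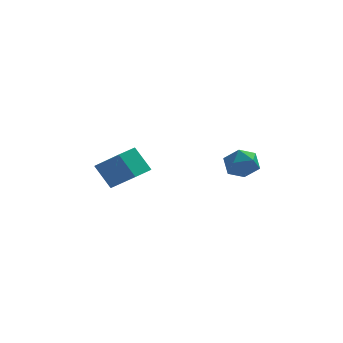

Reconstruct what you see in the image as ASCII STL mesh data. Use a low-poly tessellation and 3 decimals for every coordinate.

solid 
facet normal -0.521 0.307 0.796
outer loop
vertex -1.753 0.384 -2.489
vertex -1.135 1.267 -2.425
vertex -2.905 1.269 -3.585
endloop
endfacet
facet normal -0.572 -0.818 -0.059
outer loop
vertex -2.165 0.833 -4.715
vertex -1.753 0.384 -2.489
vertex -2.905 1.269 -3.585
endloop
endfacet
facet normal -0.521 0.307 0.796
outer loop
vertex -2.905 1.269 -3.585
vertex -1.135 1.267 -2.425
vertex -2.288 2.152 -3.521
endloop
endfacet
facet normal -0.633 0.486 -0.602
outer loop
vertex -2.288 2.152 -3.521
vertex -2.165 0.833 -4.715
vertex -2.905 1.269 -3.585
endloop
endfacet
facet normal 0.633 -0.487 0.602
outer loop
vertex -1.753 0.384 -2.489
vertex -0.395 0.831 -3.555
vertex -1.135 1.267 -2.425
endloop
endfacet
facet normal -0.572 -0.818 -0.059
outer loop
vertex -1.012 -0.052 -3.619
vertex -1.753 0.384 -2.489
vertex -2.165 0.833 -4.715
endloop
endfacet
facet normal 0.633 -0.486 0.603
outer loop
vertex -1.012 -0.052 -3.619
vertex -0.395 0.831 -3.555
vertex -1.753 0.384 -2.489
endloop
endfacet
facet normal 0.572 0.818 0.059
outer loop
vertex -1.135 1.267 -2.425
vertex -0.395 0.831 -3.555
vertex -2.288 2.152 -3.521
endloop
endfacet
facet normal -0.633 0.486 -0.603
outer loop
vertex -1.547 1.716 -4.651
vertex -2.165 0.833 -4.715
vertex -2.288 2.152 -3.521
endloop
endfacet
facet normal 0.572 0.818 0.059
outer loop
vertex -2.288 2.152 -3.521
vertex -0.395 0.831 -3.555
vertex -1.547 1.716 -4.651
endloop
endfacet
facet normal 0.521 -0.307 -0.796
outer loop
vertex -1.547 1.716 -4.651
vertex -1.012 -0.052 -3.619
vertex -2.165 0.833 -4.715
endloop
endfacet
facet normal 0.522 -0.307 -0.796
outer loop
vertex -0.395 0.831 -3.555
vertex -1.012 -0.052 -3.619
vertex -1.547 1.716 -4.651
endloop
endfacet
facet normal -0.639 -0.322 0.699
outer loop
vertex 2.744 -0.48 -2.245
vertex 3.17 -1.228 -2.2
vertex 3.397 -0.571 -1.69
endloop
endfacet
facet normal -0.565 0.387 0.728
outer loop
vertex 2.744 -0.48 -2.245
vertex 3.397 -0.571 -1.69
vertex 3.314 0.158 -2.142
endloop
endfacet
facet normal -0.750 0.655 0.093
outer loop
vertex 2.744 -0.48 -2.245
vertex 3.314 0.158 -2.142
vertex 3.036 -0.048 -2.931
endloop
endfacet
facet normal -0.938 0.111 -0.329
outer loop
vertex 2.744 -0.48 -2.245
vertex 3.036 -0.048 -2.931
vertex 2.947 -0.905 -2.967
endloop
endfacet
facet normal -0.869 -0.492 0.045
outer loop
vertex 2.744 -0.48 -2.245
vertex 2.947 -0.905 -2.967
vertex 3.17 -1.228 -2.2
endloop
endfacet
facet normal 0.124 0.533 0.837
outer loop
vertex 3.314 0.158 -2.142
vertex 3.397 -0.571 -1.69
vertex 4.093 -0.195 -2.033
endloop
endfacet
facet normal 0.006 -0.614 0.789
outer loop
vertex 3.397 -0.571 -1.69
vertex 3.17 -1.228 -2.2
vertex 4.004 -1.052 -2.069
endloop
endfacet
facet normal -0.366 -0.891 -0.269
outer loop
vertex 3.17 -1.228 -2.2
vertex 2.947 -0.905 -2.967
vertex 3.726 -1.258 -2.858
endloop
endfacet
facet normal -0.478 0.086 -0.874
outer loop
vertex 2.947 -0.905 -2.967
vertex 3.036 -0.048 -2.931
vertex 3.643 -0.529 -3.31
endloop
endfacet
facet normal -0.174 0.966 -0.191
outer loop
vertex 3.036 -0.048 -2.931
vertex 3.314 0.158 -2.142
vertex 3.87 0.128 -2.8
endloop
endfacet
facet normal 0.938 -0.111 0.329
outer loop
vertex 4.296 -0.62 -2.755
vertex 4.093 -0.195 -2.033
vertex 4.004 -1.052 -2.069
endloop
endfacet
facet normal 0.750 -0.655 -0.093
outer loop
vertex 4.296 -0.62 -2.755
vertex 4.004 -1.052 -2.069
vertex 3.726 -1.258 -2.858
endloop
endfacet
facet normal 0.565 -0.387 -0.728
outer loop
vertex 4.296 -0.62 -2.755
vertex 3.726 -1.258 -2.858
vertex 3.643 -0.529 -3.31
endloop
endfacet
facet normal 0.639 0.322 -0.699
outer loop
vertex 4.296 -0.62 -2.755
vertex 3.643 -0.529 -3.31
vertex 3.87 0.128 -2.8
endloop
endfacet
facet normal 0.869 0.492 -0.045
outer loop
vertex 4.296 -0.62 -2.755
vertex 3.87 0.128 -2.8
vertex 4.093 -0.195 -2.033
endloop
endfacet
facet normal 0.478 -0.086 0.874
outer loop
vertex 4.004 -1.052 -2.069
vertex 4.093 -0.195 -2.033
vertex 3.397 -0.571 -1.69
endloop
endfacet
facet normal 0.174 -0.966 0.191
outer loop
vertex 3.726 -1.258 -2.858
vertex 4.004 -1.052 -2.069
vertex 3.17 -1.228 -2.2
endloop
endfacet
facet normal -0.124 -0.533 -0.837
outer loop
vertex 3.643 -0.529 -3.31
vertex 3.726 -1.258 -2.858
vertex 2.947 -0.905 -2.967
endloop
endfacet
facet normal -0.006 0.614 -0.789
outer loop
vertex 3.87 0.128 -2.8
vertex 3.643 -0.529 -3.31
vertex 3.036 -0.048 -2.931
endloop
endfacet
facet normal 0.366 0.891 0.269
outer loop
vertex 4.093 -0.195 -2.033
vertex 3.87 0.128 -2.8
vertex 3.314 0.158 -2.142
endloop
endfacet

endsolid


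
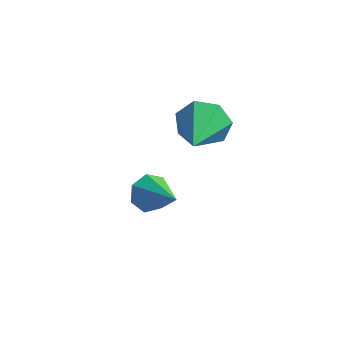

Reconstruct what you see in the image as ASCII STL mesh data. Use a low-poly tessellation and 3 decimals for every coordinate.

solid 
facet normal -0.710 0.473 -0.522
outer loop
vertex -1.258 0.744 -2.888
vertex -1.729 0.789 -2.206
vertex -1.165 1.332 -2.482
endloop
endfacet
facet normal 0.901 0.141 -0.410
outer loop
vertex -1.258 0.744 -2.888
vertex -1.165 1.332 -2.482
vertex -0.351 -0.129 -1.194
endloop
endfacet
facet normal -0.710 0.473 -0.521
outer loop
vertex -1.165 1.332 -2.482
vertex -1.729 0.789 -2.206
vertex -1.497 1.51 -1.868
endloop
endfacet
facet normal 0.752 0.619 0.227
outer loop
vertex -1.165 1.332 -2.482
vertex -1.497 1.51 -1.868
vertex -0.351 -0.129 -1.194
endloop
endfacet
facet normal -0.711 0.473 -0.521
outer loop
vertex -1.497 1.51 -1.868
vertex -1.729 0.789 -2.206
vertex -2.003 1.145 -1.509
endloop
endfacet
facet normal 0.229 0.503 0.834
outer loop
vertex -1.497 1.51 -1.868
vertex -2.003 1.145 -1.509
vertex -0.351 -0.129 -1.194
endloop
endfacet
facet normal -0.710 0.473 -0.521
outer loop
vertex -2.003 1.145 -1.509
vertex -1.729 0.789 -2.206
vertex -2.303 0.512 -1.675
endloop
endfacet
facet normal -0.275 -0.120 0.954
outer loop
vertex -2.003 1.145 -1.509
vertex -2.303 0.512 -1.675
vertex -0.351 -0.129 -1.194
endloop
endfacet
facet normal -0.710 0.473 -0.521
outer loop
vertex -2.303 0.512 -1.675
vertex -1.729 0.789 -2.206
vertex -2.171 0.087 -2.241
endloop
endfacet
facet normal -0.379 -0.780 0.498
outer loop
vertex -2.303 0.512 -1.675
vertex -2.171 0.087 -2.241
vertex -0.351 -0.129 -1.194
endloop
endfacet
facet normal -0.710 0.473 -0.522
outer loop
vertex -2.171 0.087 -2.241
vertex -1.729 0.789 -2.206
vertex -1.705 0.19 -2.781
endloop
endfacet
facet normal -0.006 -0.981 -0.192
outer loop
vertex -2.171 0.087 -2.241
vertex -1.705 0.19 -2.781
vertex -0.351 -0.129 -1.194
endloop
endfacet
facet normal -0.710 0.472 -0.522
outer loop
vertex -1.705 0.19 -2.781
vertex -1.729 0.789 -2.206
vertex -1.258 0.744 -2.888
endloop
endfacet
facet normal 0.565 -0.571 -0.596
outer loop
vertex -1.705 0.19 -2.781
vertex -1.258 0.744 -2.888
vertex -0.351 -0.129 -1.194
endloop
endfacet
facet normal -0.175 0.937 -0.301
outer loop
vertex 0.55 1.675 2.928
vertex 0.092 1.313 2.068
vertex -0.338 1.529 2.99
endloop
endfacet
facet normal 0.085 -0.093 0.992
outer loop
vertex 0.55 1.675 2.928
vertex -0.338 1.529 2.99
vertex 0.468 -0.693 2.712
endloop
endfacet
facet normal -0.176 0.937 -0.302
outer loop
vertex -0.338 1.529 2.99
vertex 0.092 1.313 2.068
vertex -0.903 1.219 2.357
endloop
endfacet
facet normal -0.626 -0.316 0.713
outer loop
vertex -0.338 1.529 2.99
vertex -0.903 1.219 2.357
vertex 0.468 -0.693 2.712
endloop
endfacet
facet normal -0.176 0.937 -0.301
outer loop
vertex -0.903 1.219 2.357
vertex 0.092 1.313 2.068
vertex -0.718 0.981 1.507
endloop
endfacet
facet normal -0.811 -0.584 -0.013
outer loop
vertex -0.903 1.219 2.357
vertex -0.718 0.981 1.507
vertex 0.468 -0.693 2.712
endloop
endfacet
facet normal -0.175 0.937 -0.301
outer loop
vertex -0.718 0.981 1.507
vertex 0.092 1.313 2.068
vertex 0.076 0.992 1.079
endloop
endfacet
facet normal -0.334 -0.695 -0.637
outer loop
vertex -0.718 0.981 1.507
vertex 0.076 0.992 1.079
vertex 0.468 -0.693 2.712
endloop
endfacet
facet normal -0.176 0.937 -0.301
outer loop
vertex 0.076 0.992 1.079
vertex 0.092 1.313 2.068
vertex 0.882 1.245 1.395
endloop
endfacet
facet normal 0.449 -0.566 -0.692
outer loop
vertex 0.076 0.992 1.079
vertex 0.882 1.245 1.395
vertex 0.468 -0.693 2.712
endloop
endfacet
facet normal -0.176 0.937 -0.301
outer loop
vertex 0.882 1.245 1.395
vertex 0.092 1.313 2.068
vertex 1.094 1.549 2.218
endloop
endfacet
facet normal 0.946 -0.294 -0.135
outer loop
vertex 0.882 1.245 1.395
vertex 1.094 1.549 2.218
vertex 0.468 -0.693 2.712
endloop
endfacet
facet normal -0.176 0.937 -0.301
outer loop
vertex 1.094 1.549 2.218
vertex 0.092 1.313 2.068
vertex 0.55 1.675 2.928
endloop
endfacet
facet normal 0.784 -0.083 0.615
outer loop
vertex 1.094 1.549 2.218
vertex 0.55 1.675 2.928
vertex 0.468 -0.693 2.712
endloop
endfacet

endsolid


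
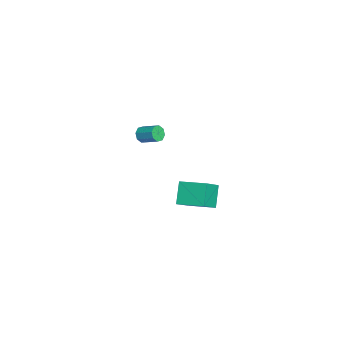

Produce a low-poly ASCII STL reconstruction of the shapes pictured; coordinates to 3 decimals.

solid 
facet normal -0.592 0.116 0.798
outer loop
vertex 3.487 1.582 -0.885
vertex 4.062 2.915 -0.652
vertex 2.408 2.203 -1.775
endloop
endfacet
facet normal -0.391 -0.907 -0.159
outer loop
vertex 3.218 2.045 -2.868
vertex 3.487 1.582 -0.885
vertex 2.408 2.203 -1.775
endloop
endfacet
facet normal -0.592 0.116 0.798
outer loop
vertex 2.408 2.203 -1.775
vertex 4.062 2.915 -0.652
vertex 2.983 3.536 -1.542
endloop
endfacet
facet normal -0.705 0.406 -0.581
outer loop
vertex 2.983 3.536 -1.542
vertex 3.218 2.045 -2.868
vertex 2.408 2.203 -1.775
endloop
endfacet
facet normal 0.705 -0.406 0.581
outer loop
vertex 3.487 1.582 -0.885
vertex 4.872 2.757 -1.745
vertex 4.062 2.915 -0.652
endloop
endfacet
facet normal -0.391 -0.907 -0.159
outer loop
vertex 4.297 1.424 -1.978
vertex 3.487 1.582 -0.885
vertex 3.218 2.045 -2.868
endloop
endfacet
facet normal 0.705 -0.406 0.581
outer loop
vertex 4.297 1.424 -1.978
vertex 4.872 2.757 -1.745
vertex 3.487 1.582 -0.885
endloop
endfacet
facet normal 0.391 0.907 0.159
outer loop
vertex 4.062 2.915 -0.652
vertex 4.872 2.757 -1.745
vertex 2.983 3.536 -1.542
endloop
endfacet
facet normal -0.705 0.406 -0.581
outer loop
vertex 3.793 3.378 -2.635
vertex 3.218 2.045 -2.868
vertex 2.983 3.536 -1.542
endloop
endfacet
facet normal 0.391 0.907 0.159
outer loop
vertex 2.983 3.536 -1.542
vertex 4.872 2.757 -1.745
vertex 3.793 3.378 -2.635
endloop
endfacet
facet normal 0.592 -0.116 -0.798
outer loop
vertex 3.793 3.378 -2.635
vertex 4.297 1.424 -1.978
vertex 3.218 2.045 -2.868
endloop
endfacet
facet normal 0.592 -0.116 -0.798
outer loop
vertex 4.872 2.757 -1.745
vertex 4.297 1.424 -1.978
vertex 3.793 3.378 -2.635
endloop
endfacet
facet normal -0.514 -0.758 -0.401
outer loop
vertex -2.794 -0.272 -2.158
vertex -3.155 -0.231 -1.773
vertex -3.095 -0.017 -2.254
endloop
endfacet
facet normal 0.431 0.176 -0.885
outer loop
vertex -2.794 -0.272 -2.158
vertex -3.095 -0.017 -2.254
vertex -2.223 0.57 -1.713
endloop
endfacet
facet normal 0.431 0.176 -0.885
outer loop
vertex -2.223 0.57 -1.713
vertex -3.095 -0.017 -2.254
vertex -2.524 0.824 -1.809
endloop
endfacet
facet normal 0.513 0.759 0.400
outer loop
vertex -2.223 0.57 -1.713
vertex -2.524 0.824 -1.809
vertex -2.585 0.611 -1.327
endloop
endfacet
facet normal -0.516 -0.757 -0.401
outer loop
vertex -3.095 -0.017 -2.254
vertex -3.155 -0.231 -1.773
vertex -3.431 0.113 -2.067
endloop
endfacet
facet normal -0.221 0.569 -0.792
outer loop
vertex -3.095 -0.017 -2.254
vertex -3.431 0.113 -2.067
vertex -2.524 0.824 -1.809
endloop
endfacet
facet normal -0.221 0.569 -0.792
outer loop
vertex -2.524 0.824 -1.809
vertex -3.431 0.113 -2.067
vertex -2.86 0.954 -1.622
endloop
endfacet
facet normal 0.516 0.758 0.400
outer loop
vertex -2.524 0.824 -1.809
vertex -2.86 0.954 -1.622
vertex -2.585 0.611 -1.327
endloop
endfacet
facet normal -0.515 -0.757 -0.403
outer loop
vertex -3.431 0.113 -2.067
vertex -3.155 -0.231 -1.773
vertex -3.606 0.041 -1.708
endloop
endfacet
facet normal -0.742 0.628 -0.236
outer loop
vertex -3.431 0.113 -2.067
vertex -3.606 0.041 -1.708
vertex -2.86 0.954 -1.622
endloop
endfacet
facet normal -0.742 0.628 -0.236
outer loop
vertex -2.86 0.954 -1.622
vertex -3.606 0.041 -1.708
vertex -3.035 0.882 -1.263
endloop
endfacet
facet normal 0.514 0.758 0.402
outer loop
vertex -2.86 0.954 -1.622
vertex -3.035 0.882 -1.263
vertex -2.585 0.611 -1.327
endloop
endfacet
facet normal -0.515 -0.757 -0.402
outer loop
vertex -3.606 0.041 -1.708
vertex -3.155 -0.231 -1.773
vertex -3.517 -0.19 -1.387
endloop
endfacet
facet normal -0.829 0.319 0.460
outer loop
vertex -3.606 0.041 -1.708
vertex -3.517 -0.19 -1.387
vertex -3.035 0.882 -1.263
endloop
endfacet
facet normal -0.829 0.320 0.459
outer loop
vertex -3.035 0.882 -1.263
vertex -3.517 -0.19 -1.387
vertex -2.946 0.652 -0.942
endloop
endfacet
facet normal 0.514 0.758 0.401
outer loop
vertex -3.035 0.882 -1.263
vertex -2.946 0.652 -0.942
vertex -2.585 0.611 -1.327
endloop
endfacet
facet normal -0.513 -0.759 -0.400
outer loop
vertex -3.517 -0.19 -1.387
vertex -3.155 -0.231 -1.773
vertex -3.216 -0.444 -1.291
endloop
endfacet
facet normal -0.431 -0.176 0.885
outer loop
vertex -3.517 -0.19 -1.387
vertex -3.216 -0.444 -1.291
vertex -2.946 0.652 -0.942
endloop
endfacet
facet normal -0.431 -0.176 0.885
outer loop
vertex -2.946 0.652 -0.942
vertex -3.216 -0.444 -1.291
vertex -2.645 0.397 -0.846
endloop
endfacet
facet normal 0.514 0.758 0.401
outer loop
vertex -2.946 0.652 -0.942
vertex -2.645 0.397 -0.846
vertex -2.585 0.611 -1.327
endloop
endfacet
facet normal -0.516 -0.758 -0.400
outer loop
vertex -3.216 -0.444 -1.291
vertex -3.155 -0.231 -1.773
vertex -2.88 -0.574 -1.478
endloop
endfacet
facet normal 0.221 -0.569 0.792
outer loop
vertex -3.216 -0.444 -1.291
vertex -2.88 -0.574 -1.478
vertex -2.645 0.397 -0.846
endloop
endfacet
facet normal 0.221 -0.569 0.792
outer loop
vertex -2.645 0.397 -0.846
vertex -2.88 -0.574 -1.478
vertex -2.309 0.267 -1.033
endloop
endfacet
facet normal 0.516 0.757 0.401
outer loop
vertex -2.645 0.397 -0.846
vertex -2.309 0.267 -1.033
vertex -2.585 0.611 -1.327
endloop
endfacet
facet normal -0.514 -0.758 -0.402
outer loop
vertex -2.88 -0.574 -1.478
vertex -3.155 -0.231 -1.773
vertex -2.705 -0.502 -1.837
endloop
endfacet
facet normal 0.742 -0.628 0.236
outer loop
vertex -2.88 -0.574 -1.478
vertex -2.705 -0.502 -1.837
vertex -2.309 0.267 -1.033
endloop
endfacet
facet normal 0.742 -0.628 0.236
outer loop
vertex -2.309 0.267 -1.033
vertex -2.705 -0.502 -1.837
vertex -2.134 0.339 -1.392
endloop
endfacet
facet normal 0.515 0.757 0.403
outer loop
vertex -2.309 0.267 -1.033
vertex -2.134 0.339 -1.392
vertex -2.585 0.611 -1.327
endloop
endfacet
facet normal -0.514 -0.758 -0.401
outer loop
vertex -2.705 -0.502 -1.837
vertex -3.155 -0.231 -1.773
vertex -2.794 -0.272 -2.158
endloop
endfacet
facet normal 0.829 -0.320 -0.459
outer loop
vertex -2.705 -0.502 -1.837
vertex -2.794 -0.272 -2.158
vertex -2.134 0.339 -1.392
endloop
endfacet
facet normal 0.829 -0.319 -0.460
outer loop
vertex -2.134 0.339 -1.392
vertex -2.794 -0.272 -2.158
vertex -2.223 0.57 -1.713
endloop
endfacet
facet normal 0.515 0.757 0.402
outer loop
vertex -2.134 0.339 -1.392
vertex -2.223 0.57 -1.713
vertex -2.585 0.611 -1.327
endloop
endfacet

endsolid


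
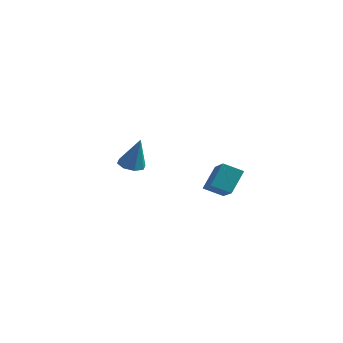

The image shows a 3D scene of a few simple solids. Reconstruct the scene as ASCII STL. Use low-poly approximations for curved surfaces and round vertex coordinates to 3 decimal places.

solid 
facet normal -0.287 -0.023 -0.958
outer loop
vertex -2.636 -1.024 -2.487
vertex -3.125 -0.541 -2.352
vertex -2.455 -0.524 -2.553
endloop
endfacet
facet normal 0.940 -0.329 0.083
outer loop
vertex -2.636 -1.024 -2.487
vertex -2.455 -0.524 -2.553
vertex -2.615 -0.499 -0.648
endloop
endfacet
facet normal -0.287 -0.024 -0.958
outer loop
vertex -2.455 -0.524 -2.553
vertex -3.125 -0.541 -2.352
vertex -2.666 -0.034 -2.502
endloop
endfacet
facet normal 0.919 0.388 0.072
outer loop
vertex -2.455 -0.524 -2.553
vertex -2.666 -0.034 -2.502
vertex -2.615 -0.499 -0.648
endloop
endfacet
facet normal -0.287 -0.024 -0.958
outer loop
vertex -2.666 -0.034 -2.502
vertex -3.125 -0.541 -2.352
vertex -3.146 0.158 -2.363
endloop
endfacet
facet normal 0.415 0.885 0.211
outer loop
vertex -2.666 -0.034 -2.502
vertex -3.146 0.158 -2.363
vertex -2.615 -0.499 -0.648
endloop
endfacet
facet normal -0.286 -0.024 -0.958
outer loop
vertex -3.146 0.158 -2.363
vertex -3.125 -0.541 -2.352
vertex -3.614 -0.059 -2.218
endloop
endfacet
facet normal -0.273 0.867 0.417
outer loop
vertex -3.146 0.158 -2.363
vertex -3.614 -0.059 -2.218
vertex -2.615 -0.499 -0.648
endloop
endfacet
facet normal -0.287 -0.025 -0.958
outer loop
vertex -3.614 -0.059 -2.218
vertex -3.125 -0.541 -2.352
vertex -3.795 -0.558 -2.151
endloop
endfacet
facet normal -0.744 0.347 0.571
outer loop
vertex -3.614 -0.059 -2.218
vertex -3.795 -0.558 -2.151
vertex -2.615 -0.499 -0.648
endloop
endfacet
facet normal -0.287 -0.024 -0.958
outer loop
vertex -3.795 -0.558 -2.151
vertex -3.125 -0.541 -2.352
vertex -3.584 -1.048 -2.202
endloop
endfacet
facet normal -0.723 -0.372 0.582
outer loop
vertex -3.795 -0.558 -2.151
vertex -3.584 -1.048 -2.202
vertex -2.615 -0.499 -0.648
endloop
endfacet
facet normal -0.287 -0.024 -0.958
outer loop
vertex -3.584 -1.048 -2.202
vertex -3.125 -0.541 -2.352
vertex -3.104 -1.241 -2.341
endloop
endfacet
facet normal -0.220 -0.868 0.444
outer loop
vertex -3.584 -1.048 -2.202
vertex -3.104 -1.241 -2.341
vertex -2.615 -0.499 -0.648
endloop
endfacet
facet normal -0.288 -0.024 -0.957
outer loop
vertex -3.104 -1.241 -2.341
vertex -3.125 -0.541 -2.352
vertex -2.636 -1.024 -2.487
endloop
endfacet
facet normal 0.469 -0.851 0.238
outer loop
vertex -3.104 -1.241 -2.341
vertex -2.636 -1.024 -2.487
vertex -2.615 -0.499 -0.648
endloop
endfacet
facet normal -0.803 -0.411 0.431
outer loop
vertex 3.016 -2.483 -0.188
vertex 1.847 -1.201 -1.143
vertex 2.905 -3.362 -1.233
endloop
endfacet
facet normal 0.590 -0.648 0.482
outer loop
vertex 3.733 -2.939 -1.677
vertex 3.016 -2.483 -0.188
vertex 2.905 -3.362 -1.233
endloop
endfacet
facet normal -0.803 -0.411 0.431
outer loop
vertex 2.905 -3.362 -1.233
vertex 1.847 -1.201 -1.143
vertex 1.737 -2.081 -2.188
endloop
endfacet
facet normal -0.081 -0.642 -0.762
outer loop
vertex 1.737 -2.081 -2.188
vertex 3.733 -2.939 -1.677
vertex 2.905 -3.362 -1.233
endloop
endfacet
facet normal 0.081 0.642 0.763
outer loop
vertex 3.016 -2.483 -0.188
vertex 2.675 -0.778 -1.587
vertex 1.847 -1.201 -1.143
endloop
endfacet
facet normal 0.591 -0.647 0.482
outer loop
vertex 3.843 -2.059 -0.632
vertex 3.016 -2.483 -0.188
vertex 3.733 -2.939 -1.677
endloop
endfacet
facet normal 0.080 0.642 0.763
outer loop
vertex 3.843 -2.059 -0.632
vertex 2.675 -0.778 -1.587
vertex 3.016 -2.483 -0.188
endloop
endfacet
facet normal -0.590 0.647 -0.483
outer loop
vertex 1.847 -1.201 -1.143
vertex 2.675 -0.778 -1.587
vertex 1.737 -2.081 -2.188
endloop
endfacet
facet normal -0.081 -0.642 -0.763
outer loop
vertex 2.564 -1.657 -2.632
vertex 3.733 -2.939 -1.677
vertex 1.737 -2.081 -2.188
endloop
endfacet
facet normal -0.591 0.647 -0.482
outer loop
vertex 1.737 -2.081 -2.188
vertex 2.675 -0.778 -1.587
vertex 2.564 -1.657 -2.632
endloop
endfacet
facet normal 0.803 0.411 -0.431
outer loop
vertex 2.564 -1.657 -2.632
vertex 3.843 -2.059 -0.632
vertex 3.733 -2.939 -1.677
endloop
endfacet
facet normal 0.803 0.411 -0.431
outer loop
vertex 2.675 -0.778 -1.587
vertex 3.843 -2.059 -0.632
vertex 2.564 -1.657 -2.632
endloop
endfacet

endsolid


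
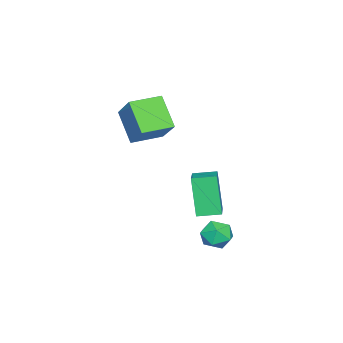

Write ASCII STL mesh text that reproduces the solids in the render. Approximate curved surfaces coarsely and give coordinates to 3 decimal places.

solid 
facet normal -0.631 0.033 0.775
outer loop
vertex 0.61 3.841 -0.794
vertex 0.197 3.335 -1.109
vertex 0.734 3.139 -0.663
endloop
endfacet
facet normal 0.033 0.189 0.981
outer loop
vertex 0.61 3.841 -0.794
vertex 0.734 3.139 -0.663
vertex 1.291 3.592 -0.769
endloop
endfacet
facet normal 0.254 0.755 0.605
outer loop
vertex 0.61 3.841 -0.794
vertex 1.291 3.592 -0.769
vertex 1.097 4.068 -1.282
endloop
endfacet
facet normal -0.275 0.947 0.167
outer loop
vertex 0.61 3.841 -0.794
vertex 1.097 4.068 -1.282
vertex 0.421 3.909 -1.492
endloop
endfacet
facet normal -0.821 0.502 0.271
outer loop
vertex 0.61 3.841 -0.794
vertex 0.421 3.909 -1.492
vertex 0.197 3.335 -1.109
endloop
endfacet
facet normal 0.451 -0.363 0.815
outer loop
vertex 1.291 3.592 -0.769
vertex 0.734 3.139 -0.663
vertex 1.299 2.931 -1.068
endloop
endfacet
facet normal -0.624 -0.616 0.480
outer loop
vertex 0.734 3.139 -0.663
vertex 0.197 3.335 -1.109
vertex 0.623 2.772 -1.278
endloop
endfacet
facet normal -0.932 0.140 -0.335
outer loop
vertex 0.197 3.335 -1.109
vertex 0.421 3.909 -1.492
vertex 0.429 3.248 -1.791
endloop
endfacet
facet normal -0.045 0.861 -0.506
outer loop
vertex 0.421 3.909 -1.492
vertex 1.097 4.068 -1.282
vertex 0.986 3.701 -1.897
endloop
endfacet
facet normal 0.809 0.551 0.205
outer loop
vertex 1.097 4.068 -1.282
vertex 1.291 3.592 -0.769
vertex 1.523 3.505 -1.451
endloop
endfacet
facet normal 0.275 -0.947 -0.167
outer loop
vertex 1.11 2.999 -1.766
vertex 1.299 2.931 -1.068
vertex 0.623 2.772 -1.278
endloop
endfacet
facet normal -0.254 -0.755 -0.605
outer loop
vertex 1.11 2.999 -1.766
vertex 0.623 2.772 -1.278
vertex 0.429 3.248 -1.791
endloop
endfacet
facet normal -0.033 -0.189 -0.981
outer loop
vertex 1.11 2.999 -1.766
vertex 0.429 3.248 -1.791
vertex 0.986 3.701 -1.897
endloop
endfacet
facet normal 0.631 -0.033 -0.775
outer loop
vertex 1.11 2.999 -1.766
vertex 0.986 3.701 -1.897
vertex 1.523 3.505 -1.451
endloop
endfacet
facet normal 0.821 -0.502 -0.271
outer loop
vertex 1.11 2.999 -1.766
vertex 1.523 3.505 -1.451
vertex 1.299 2.931 -1.068
endloop
endfacet
facet normal 0.045 -0.861 0.506
outer loop
vertex 0.623 2.772 -1.278
vertex 1.299 2.931 -1.068
vertex 0.734 3.139 -0.663
endloop
endfacet
facet normal -0.809 -0.551 -0.205
outer loop
vertex 0.429 3.248 -1.791
vertex 0.623 2.772 -1.278
vertex 0.197 3.335 -1.109
endloop
endfacet
facet normal -0.451 0.363 -0.815
outer loop
vertex 0.986 3.701 -1.897
vertex 0.429 3.248 -1.791
vertex 0.421 3.909 -1.492
endloop
endfacet
facet normal 0.624 0.616 -0.480
outer loop
vertex 1.523 3.505 -1.451
vertex 0.986 3.701 -1.897
vertex 1.097 4.068 -1.282
endloop
endfacet
facet normal 0.932 -0.140 0.335
outer loop
vertex 1.299 2.931 -1.068
vertex 1.523 3.505 -1.451
vertex 1.291 3.592 -0.769
endloop
endfacet
facet normal -0.429 -0.515 0.742
outer loop
vertex -0.386 -0.692 4.412
vertex -1.381 0.233 4.479
vertex -1.27 -1.563 3.295
endloop
endfacet
facet normal 0.732 -0.680 -0.049
outer loop
vertex -0.579 -0.733 2.101
vertex -0.386 -0.692 4.412
vertex -1.27 -1.563 3.295
endloop
endfacet
facet normal -0.430 -0.515 0.741
outer loop
vertex -1.27 -1.563 3.295
vertex -1.381 0.233 4.479
vertex -2.265 -0.638 3.361
endloop
endfacet
facet normal -0.529 -0.522 -0.669
outer loop
vertex -2.265 -0.638 3.361
vertex -0.579 -0.733 2.101
vertex -1.27 -1.563 3.295
endloop
endfacet
facet normal 0.530 0.521 0.669
outer loop
vertex -0.386 -0.692 4.412
vertex -0.69 1.063 3.285
vertex -1.381 0.233 4.479
endloop
endfacet
facet normal 0.732 -0.680 -0.049
outer loop
vertex 0.305 0.138 3.219
vertex -0.386 -0.692 4.412
vertex -0.579 -0.733 2.101
endloop
endfacet
facet normal 0.529 0.521 0.669
outer loop
vertex 0.305 0.138 3.219
vertex -0.69 1.063 3.285
vertex -0.386 -0.692 4.412
endloop
endfacet
facet normal -0.732 0.680 0.049
outer loop
vertex -1.381 0.233 4.479
vertex -0.69 1.063 3.285
vertex -2.265 -0.638 3.361
endloop
endfacet
facet normal -0.530 -0.521 -0.669
outer loop
vertex -1.574 0.192 2.168
vertex -0.579 -0.733 2.101
vertex -2.265 -0.638 3.361
endloop
endfacet
facet normal -0.732 0.680 0.049
outer loop
vertex -2.265 -0.638 3.361
vertex -0.69 1.063 3.285
vertex -1.574 0.192 2.168
endloop
endfacet
facet normal 0.429 0.516 -0.741
outer loop
vertex -1.574 0.192 2.168
vertex 0.305 0.138 3.219
vertex -0.579 -0.733 2.101
endloop
endfacet
facet normal 0.430 0.515 -0.742
outer loop
vertex -0.69 1.063 3.285
vertex 0.305 0.138 3.219
vertex -1.574 0.192 2.168
endloop
endfacet
facet normal -0.878 -0.332 -0.346
outer loop
vertex -0.897 1.699 0.766
vertex -1.275 2.585 0.876
vertex -0.39 2.125 -0.929
endloop
endfacet
facet normal 0.389 -0.914 -0.113
outer loop
vertex 1.015 2.655 -0.376
vertex -0.897 1.699 0.766
vertex -0.39 2.125 -0.929
endloop
endfacet
facet normal -0.878 -0.332 -0.346
outer loop
vertex -0.39 2.125 -0.929
vertex -1.275 2.585 0.876
vertex -0.768 3.011 -0.819
endloop
endfacet
facet normal 0.278 0.234 -0.931
outer loop
vertex -0.768 3.011 -0.819
vertex 1.015 2.655 -0.376
vertex -0.39 2.125 -0.929
endloop
endfacet
facet normal -0.278 -0.234 0.931
outer loop
vertex -0.897 1.699 0.766
vertex 0.13 3.115 1.429
vertex -1.275 2.585 0.876
endloop
endfacet
facet normal 0.389 -0.914 -0.113
outer loop
vertex 0.508 2.229 1.319
vertex -0.897 1.699 0.766
vertex 1.015 2.655 -0.376
endloop
endfacet
facet normal -0.278 -0.234 0.931
outer loop
vertex 0.508 2.229 1.319
vertex 0.13 3.115 1.429
vertex -0.897 1.699 0.766
endloop
endfacet
facet normal -0.389 0.914 0.113
outer loop
vertex -1.275 2.585 0.876
vertex 0.13 3.115 1.429
vertex -0.768 3.011 -0.819
endloop
endfacet
facet normal 0.278 0.234 -0.931
outer loop
vertex 0.637 3.541 -0.266
vertex 1.015 2.655 -0.376
vertex -0.768 3.011 -0.819
endloop
endfacet
facet normal -0.389 0.914 0.113
outer loop
vertex -0.768 3.011 -0.819
vertex 0.13 3.115 1.429
vertex 0.637 3.541 -0.266
endloop
endfacet
facet normal 0.878 0.332 0.346
outer loop
vertex 0.637 3.541 -0.266
vertex 0.508 2.229 1.319
vertex 1.015 2.655 -0.376
endloop
endfacet
facet normal 0.878 0.332 0.346
outer loop
vertex 0.13 3.115 1.429
vertex 0.508 2.229 1.319
vertex 0.637 3.541 -0.266
endloop
endfacet

endsolid


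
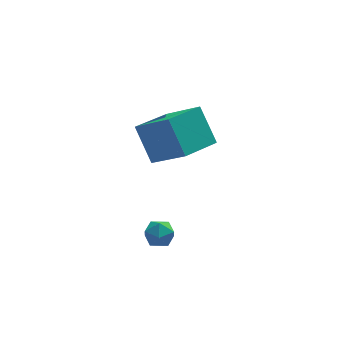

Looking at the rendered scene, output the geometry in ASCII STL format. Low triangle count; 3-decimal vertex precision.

solid 
facet normal 0.168 0.589 0.791
outer loop
vertex -0.568 -3.154 -1.979
vertex -0.339 -3.728 -1.6
vertex 0.133 -3.339 -1.99
endloop
endfacet
facet normal 0.254 0.950 0.181
outer loop
vertex -0.568 -3.154 -1.979
vertex 0.133 -3.339 -1.99
vertex -0.198 -3.134 -2.603
endloop
endfacet
facet normal -0.359 0.915 -0.184
outer loop
vertex -0.568 -3.154 -1.979
vertex -0.198 -3.134 -2.603
vertex -0.874 -3.397 -2.591
endloop
endfacet
facet normal -0.822 0.533 0.200
outer loop
vertex -0.568 -3.154 -1.979
vertex -0.874 -3.397 -2.591
vertex -0.961 -3.764 -1.971
endloop
endfacet
facet normal -0.497 0.331 0.802
outer loop
vertex -0.568 -3.154 -1.979
vertex -0.961 -3.764 -1.971
vertex -0.339 -3.728 -1.6
endloop
endfacet
facet normal 0.758 0.621 -0.201
outer loop
vertex -0.198 -3.134 -2.603
vertex 0.133 -3.339 -1.99
vertex 0.261 -3.696 -2.609
endloop
endfacet
facet normal 0.619 0.036 0.785
outer loop
vertex 0.133 -3.339 -1.99
vertex -0.339 -3.728 -1.6
vertex 0.174 -4.063 -1.989
endloop
endfacet
facet normal -0.457 -0.382 0.803
outer loop
vertex -0.339 -3.728 -1.6
vertex -0.961 -3.764 -1.971
vertex -0.502 -4.326 -1.977
endloop
endfacet
facet normal -0.984 -0.056 -0.171
outer loop
vertex -0.961 -3.764 -1.971
vertex -0.874 -3.397 -2.591
vertex -0.833 -4.121 -2.59
endloop
endfacet
facet normal -0.233 0.563 -0.793
outer loop
vertex -0.874 -3.397 -2.591
vertex -0.198 -3.134 -2.603
vertex -0.361 -3.732 -2.98
endloop
endfacet
facet normal 0.822 -0.533 -0.200
outer loop
vertex -0.132 -4.306 -2.601
vertex 0.261 -3.696 -2.609
vertex 0.174 -4.063 -1.989
endloop
endfacet
facet normal 0.359 -0.915 0.184
outer loop
vertex -0.132 -4.306 -2.601
vertex 0.174 -4.063 -1.989
vertex -0.502 -4.326 -1.977
endloop
endfacet
facet normal -0.254 -0.950 -0.181
outer loop
vertex -0.132 -4.306 -2.601
vertex -0.502 -4.326 -1.977
vertex -0.833 -4.121 -2.59
endloop
endfacet
facet normal -0.168 -0.589 -0.791
outer loop
vertex -0.132 -4.306 -2.601
vertex -0.833 -4.121 -2.59
vertex -0.361 -3.732 -2.98
endloop
endfacet
facet normal 0.497 -0.331 -0.802
outer loop
vertex -0.132 -4.306 -2.601
vertex -0.361 -3.732 -2.98
vertex 0.261 -3.696 -2.609
endloop
endfacet
facet normal 0.984 0.056 0.171
outer loop
vertex 0.174 -4.063 -1.989
vertex 0.261 -3.696 -2.609
vertex 0.133 -3.339 -1.99
endloop
endfacet
facet normal 0.233 -0.563 0.793
outer loop
vertex -0.502 -4.326 -1.977
vertex 0.174 -4.063 -1.989
vertex -0.339 -3.728 -1.6
endloop
endfacet
facet normal -0.758 -0.621 0.201
outer loop
vertex -0.833 -4.121 -2.59
vertex -0.502 -4.326 -1.977
vertex -0.961 -3.764 -1.971
endloop
endfacet
facet normal -0.619 -0.036 -0.785
outer loop
vertex -0.361 -3.732 -2.98
vertex -0.833 -4.121 -2.59
vertex -0.874 -3.397 -2.591
endloop
endfacet
facet normal 0.457 0.382 -0.803
outer loop
vertex 0.261 -3.696 -2.609
vertex -0.361 -3.732 -2.98
vertex -0.198 -3.134 -2.603
endloop
endfacet
facet normal -0.538 0.588 -0.604
outer loop
vertex -0.135 1.512 0.114
vertex 1.492 2.61 -0.268
vertex 0.295 0.348 -1.403
endloop
endfacet
facet normal -0.813 -0.549 0.191
outer loop
vertex 1.448 -0.91 -0.112
vertex -0.135 1.512 0.114
vertex 0.295 0.348 -1.403
endloop
endfacet
facet normal -0.538 0.588 -0.604
outer loop
vertex 0.295 0.348 -1.403
vertex 1.492 2.61 -0.268
vertex 1.922 1.446 -1.785
endloop
endfacet
facet normal 0.219 -0.594 -0.774
outer loop
vertex 1.922 1.446 -1.785
vertex 1.448 -0.91 -0.112
vertex 0.295 0.348 -1.403
endloop
endfacet
facet normal -0.219 0.594 0.774
outer loop
vertex -0.135 1.512 0.114
vertex 2.645 1.352 1.023
vertex 1.492 2.61 -0.268
endloop
endfacet
facet normal -0.813 -0.549 0.191
outer loop
vertex 1.018 0.254 1.405
vertex -0.135 1.512 0.114
vertex 1.448 -0.91 -0.112
endloop
endfacet
facet normal -0.219 0.594 0.774
outer loop
vertex 1.018 0.254 1.405
vertex 2.645 1.352 1.023
vertex -0.135 1.512 0.114
endloop
endfacet
facet normal 0.813 0.549 -0.191
outer loop
vertex 1.492 2.61 -0.268
vertex 2.645 1.352 1.023
vertex 1.922 1.446 -1.785
endloop
endfacet
facet normal 0.219 -0.594 -0.774
outer loop
vertex 3.075 0.188 -0.494
vertex 1.448 -0.91 -0.112
vertex 1.922 1.446 -1.785
endloop
endfacet
facet normal 0.813 0.549 -0.191
outer loop
vertex 1.922 1.446 -1.785
vertex 2.645 1.352 1.023
vertex 3.075 0.188 -0.494
endloop
endfacet
facet normal 0.538 -0.588 0.604
outer loop
vertex 3.075 0.188 -0.494
vertex 1.018 0.254 1.405
vertex 1.448 -0.91 -0.112
endloop
endfacet
facet normal 0.538 -0.588 0.604
outer loop
vertex 2.645 1.352 1.023
vertex 1.018 0.254 1.405
vertex 3.075 0.188 -0.494
endloop
endfacet

endsolid
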